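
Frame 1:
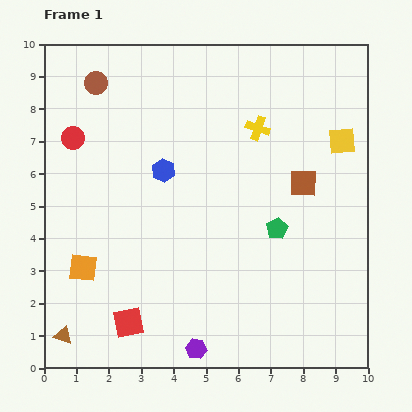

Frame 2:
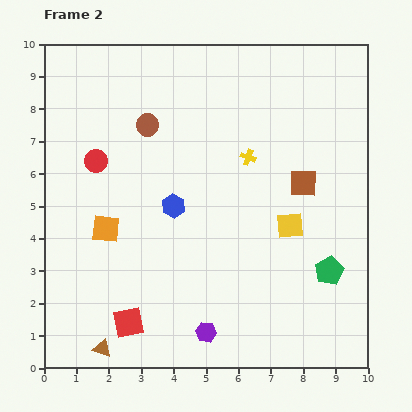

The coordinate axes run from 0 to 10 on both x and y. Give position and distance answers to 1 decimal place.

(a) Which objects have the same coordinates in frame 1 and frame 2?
the red square, the brown square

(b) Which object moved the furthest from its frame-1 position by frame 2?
the yellow square

(moved 3.1; next 2.1)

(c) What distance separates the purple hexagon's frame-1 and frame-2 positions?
0.6

The purple hexagon moved from (4.7, 0.6) to (5.0, 1.1), a distance of √(0.3² + 0.5²) ≈ 0.6.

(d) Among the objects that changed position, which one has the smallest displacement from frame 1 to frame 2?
the purple hexagon

(moved 0.6)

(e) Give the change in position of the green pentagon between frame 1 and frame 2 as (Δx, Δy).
(1.6, -1.3)

The green pentagon was at (7.2, 4.3) in frame 1 and (8.8, 3.0) in frame 2.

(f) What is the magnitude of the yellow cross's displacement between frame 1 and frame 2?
0.9

The yellow cross moved from (6.6, 7.4) to (6.3, 6.5), a distance of √(0.3² + 0.9²) ≈ 0.9.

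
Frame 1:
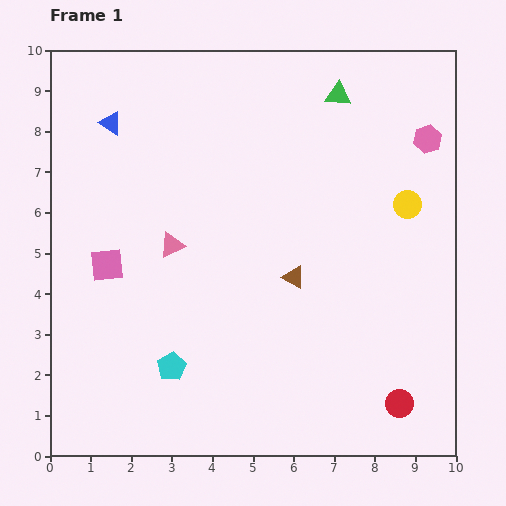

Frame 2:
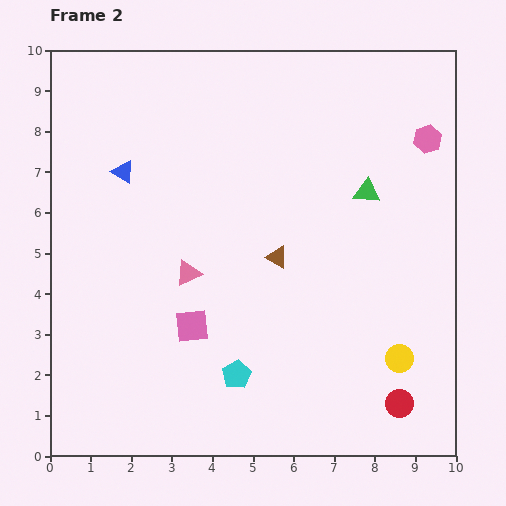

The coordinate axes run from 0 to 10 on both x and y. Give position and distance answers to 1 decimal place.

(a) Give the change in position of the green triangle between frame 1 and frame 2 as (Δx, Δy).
(0.7, -2.4)

The green triangle was at (7.1, 8.9) in frame 1 and (7.8, 6.5) in frame 2.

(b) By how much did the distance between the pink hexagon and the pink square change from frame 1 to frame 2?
-1.1

Distance in frame 1: 8.5. Distance in frame 2: 7.4.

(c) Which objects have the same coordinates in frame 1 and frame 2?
the pink hexagon, the red circle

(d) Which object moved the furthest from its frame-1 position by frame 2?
the yellow circle

(moved 3.8; next 2.6)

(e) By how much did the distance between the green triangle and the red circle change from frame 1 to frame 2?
-2.4

Distance in frame 1: 7.7. Distance in frame 2: 5.3.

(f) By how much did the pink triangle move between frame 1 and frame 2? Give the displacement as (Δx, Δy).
(0.4, -0.7)

The pink triangle was at (3.0, 5.2) in frame 1 and (3.4, 4.5) in frame 2.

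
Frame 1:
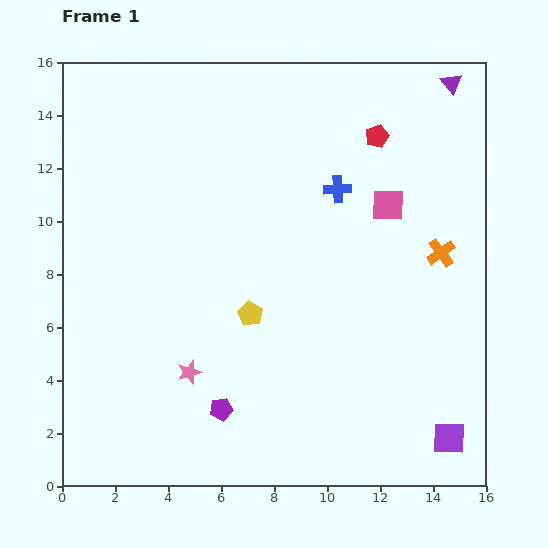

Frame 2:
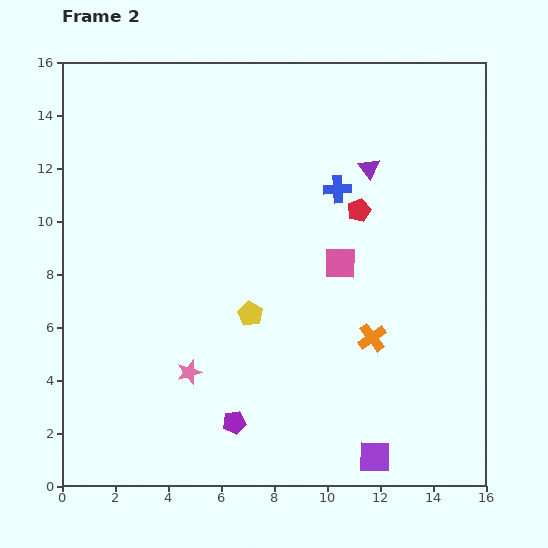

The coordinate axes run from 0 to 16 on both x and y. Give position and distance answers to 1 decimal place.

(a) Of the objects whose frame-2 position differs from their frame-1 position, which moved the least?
the purple pentagon

(moved 0.7)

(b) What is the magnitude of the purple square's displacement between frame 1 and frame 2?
2.9

The purple square moved from (14.6, 1.8) to (11.8, 1.1), a distance of √(2.8² + 0.7²) ≈ 2.9.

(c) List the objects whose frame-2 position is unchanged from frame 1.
the pink star, the yellow pentagon, the blue cross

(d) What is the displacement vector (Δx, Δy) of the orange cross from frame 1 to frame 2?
(-2.6, -3.2)

The orange cross was at (14.3, 8.8) in frame 1 and (11.7, 5.6) in frame 2.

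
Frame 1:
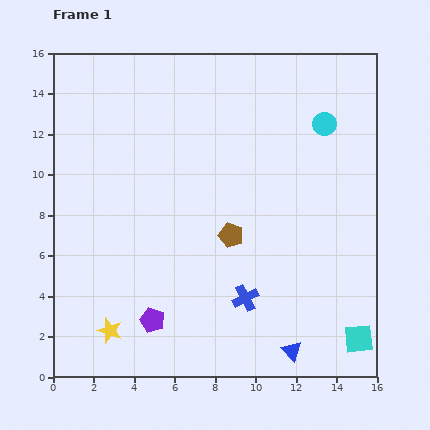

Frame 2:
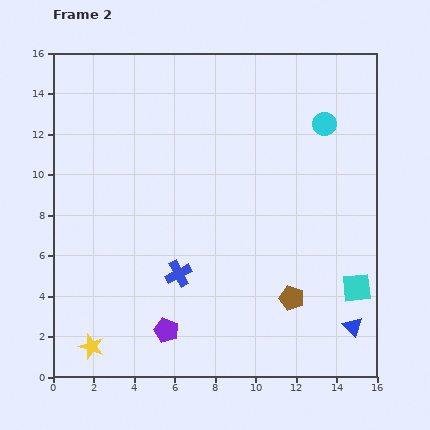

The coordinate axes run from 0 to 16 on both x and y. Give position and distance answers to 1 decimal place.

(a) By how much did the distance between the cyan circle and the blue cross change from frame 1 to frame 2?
+0.9

Distance in frame 1: 9.4. Distance in frame 2: 10.3.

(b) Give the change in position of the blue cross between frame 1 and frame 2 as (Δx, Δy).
(-3.3, 1.2)

The blue cross was at (9.5, 3.9) in frame 1 and (6.2, 5.1) in frame 2.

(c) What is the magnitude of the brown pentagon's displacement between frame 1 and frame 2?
4.3

The brown pentagon moved from (8.8, 7.0) to (11.8, 3.9), a distance of √(3.0² + 3.1²) ≈ 4.3.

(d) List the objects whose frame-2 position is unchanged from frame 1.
the cyan circle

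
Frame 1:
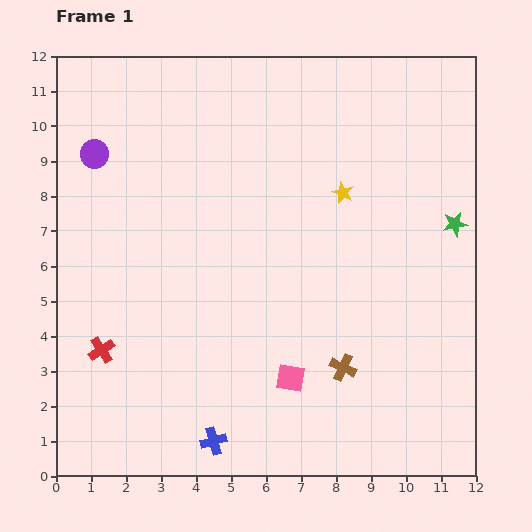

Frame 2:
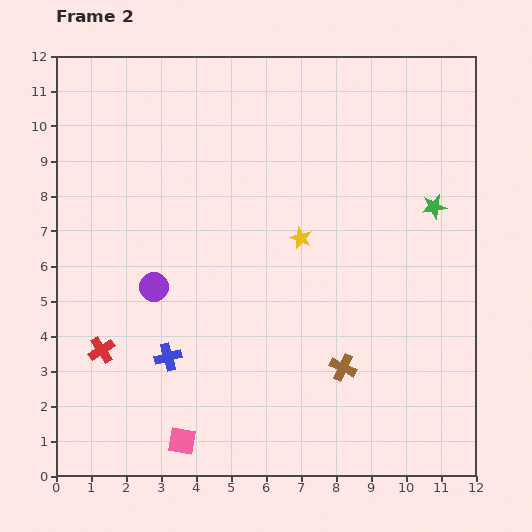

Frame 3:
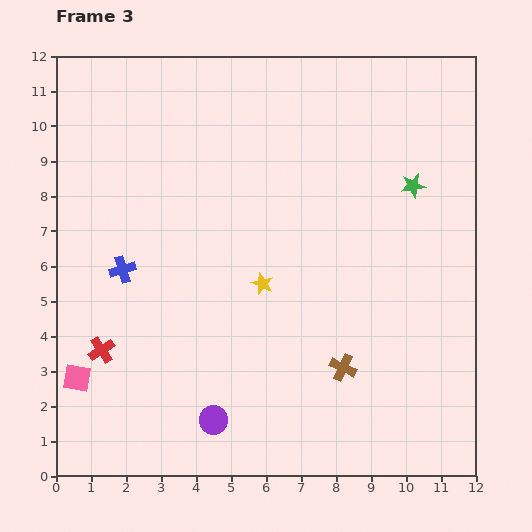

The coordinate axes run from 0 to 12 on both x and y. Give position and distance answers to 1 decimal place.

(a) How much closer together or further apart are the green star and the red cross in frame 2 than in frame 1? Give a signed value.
-0.4

Distance in frame 1: 10.7. Distance in frame 2: 10.3.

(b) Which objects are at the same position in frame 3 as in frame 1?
the brown cross, the red cross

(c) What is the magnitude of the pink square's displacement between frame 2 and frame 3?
3.5

The pink square moved from (3.6, 1.0) to (0.6, 2.8), a distance of √(3.0² + 1.8²) ≈ 3.5.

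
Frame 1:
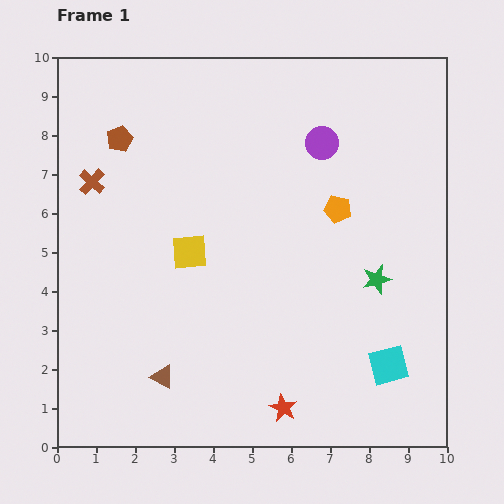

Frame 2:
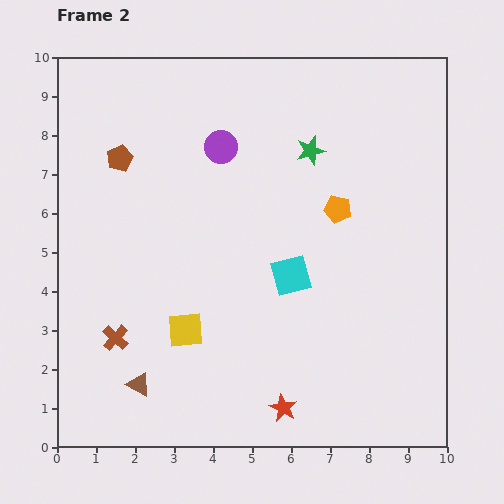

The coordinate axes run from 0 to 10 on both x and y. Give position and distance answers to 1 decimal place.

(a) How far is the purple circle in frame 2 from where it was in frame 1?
2.6

The purple circle moved from (6.8, 7.8) to (4.2, 7.7), a distance of √(2.6² + 0.1²) ≈ 2.6.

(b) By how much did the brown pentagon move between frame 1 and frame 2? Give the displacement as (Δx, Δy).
(0.0, -0.5)

The brown pentagon was at (1.6, 7.9) in frame 1 and (1.6, 7.4) in frame 2.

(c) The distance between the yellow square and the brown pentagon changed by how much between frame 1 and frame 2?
+1.3

Distance in frame 1: 3.4. Distance in frame 2: 4.7.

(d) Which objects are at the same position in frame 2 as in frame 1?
the red star, the orange pentagon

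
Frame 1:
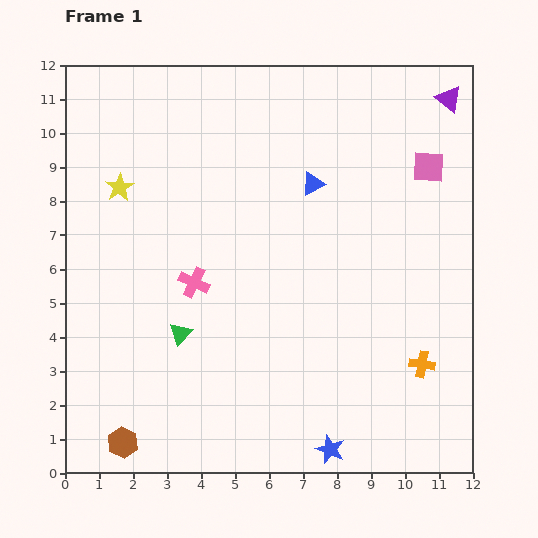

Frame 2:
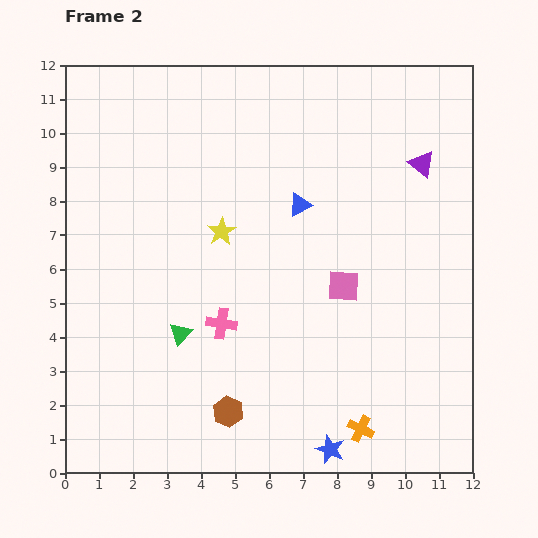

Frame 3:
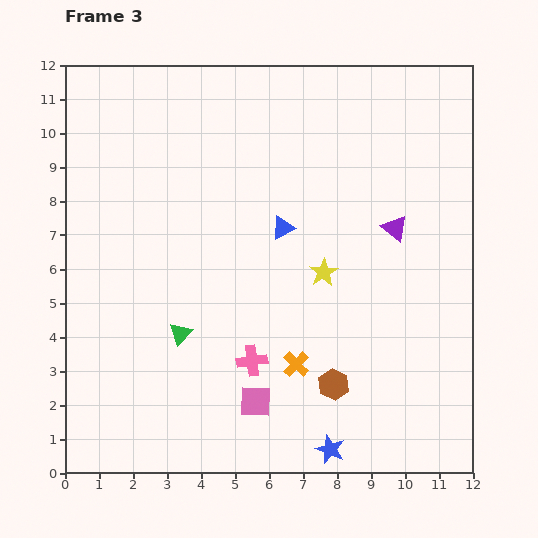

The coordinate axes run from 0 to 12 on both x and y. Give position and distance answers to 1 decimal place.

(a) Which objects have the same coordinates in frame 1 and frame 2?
the blue star, the green triangle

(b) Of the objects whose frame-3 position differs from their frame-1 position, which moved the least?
the blue triangle

(moved 1.6)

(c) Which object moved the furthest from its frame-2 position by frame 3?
the pink square

(moved 4.3; next 3.2)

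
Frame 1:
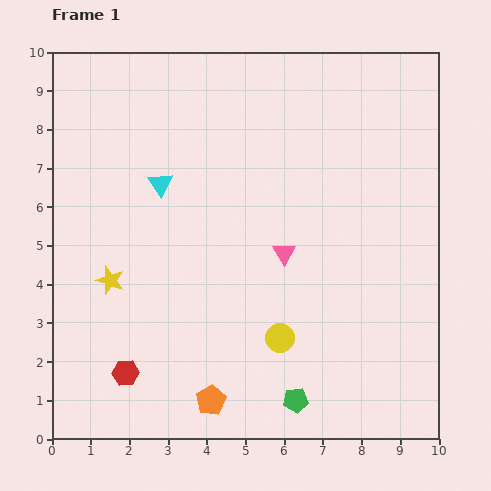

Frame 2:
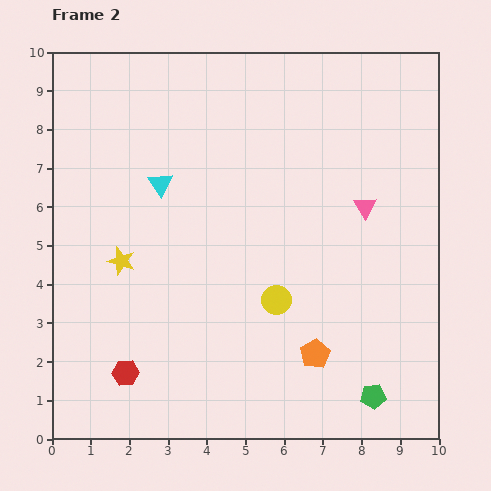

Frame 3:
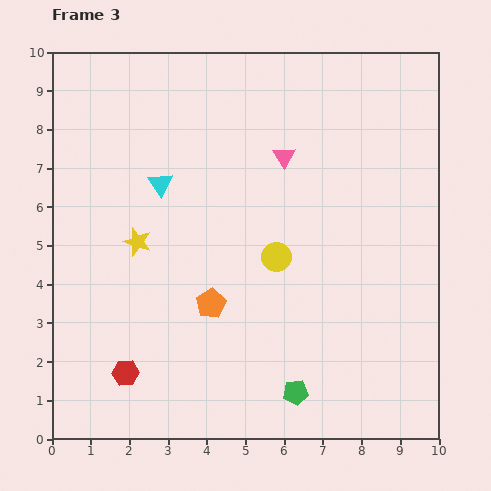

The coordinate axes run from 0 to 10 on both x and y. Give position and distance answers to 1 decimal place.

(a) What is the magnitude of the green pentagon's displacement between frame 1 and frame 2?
2.0

The green pentagon moved from (6.3, 1.0) to (8.3, 1.1), a distance of √(2.0² + 0.1²) ≈ 2.0.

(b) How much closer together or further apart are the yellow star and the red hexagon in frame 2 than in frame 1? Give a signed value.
+0.5

Distance in frame 1: 2.4. Distance in frame 2: 2.9.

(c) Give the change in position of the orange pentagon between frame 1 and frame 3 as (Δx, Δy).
(0.0, 2.5)

The orange pentagon was at (4.1, 1.0) in frame 1 and (4.1, 3.5) in frame 3.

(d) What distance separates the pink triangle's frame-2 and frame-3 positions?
2.5

The pink triangle moved from (8.1, 6.0) to (6.0, 7.3), a distance of √(2.1² + 1.3²) ≈ 2.5.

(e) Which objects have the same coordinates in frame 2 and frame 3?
the cyan triangle, the red hexagon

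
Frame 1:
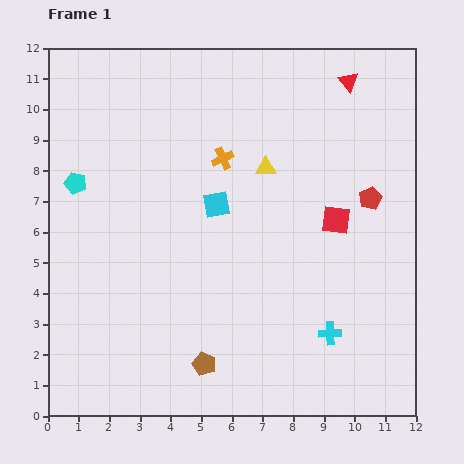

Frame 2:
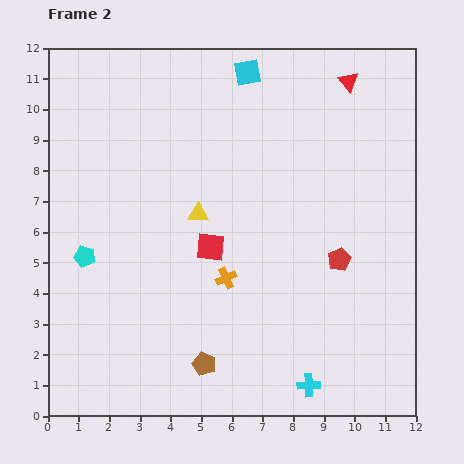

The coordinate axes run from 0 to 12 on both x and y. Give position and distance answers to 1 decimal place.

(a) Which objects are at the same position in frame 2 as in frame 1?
the brown pentagon, the red triangle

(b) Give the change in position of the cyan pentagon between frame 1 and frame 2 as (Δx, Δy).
(0.3, -2.4)

The cyan pentagon was at (0.9, 7.6) in frame 1 and (1.2, 5.2) in frame 2.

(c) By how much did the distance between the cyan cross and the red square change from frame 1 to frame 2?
+1.8

Distance in frame 1: 3.7. Distance in frame 2: 5.5.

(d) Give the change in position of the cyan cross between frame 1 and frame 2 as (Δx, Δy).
(-0.7, -1.7)

The cyan cross was at (9.2, 2.7) in frame 1 and (8.5, 1.0) in frame 2.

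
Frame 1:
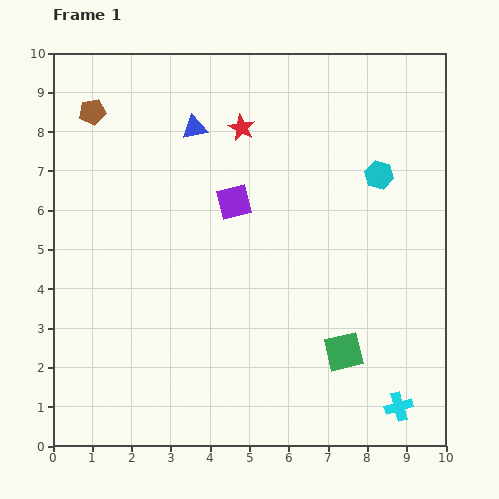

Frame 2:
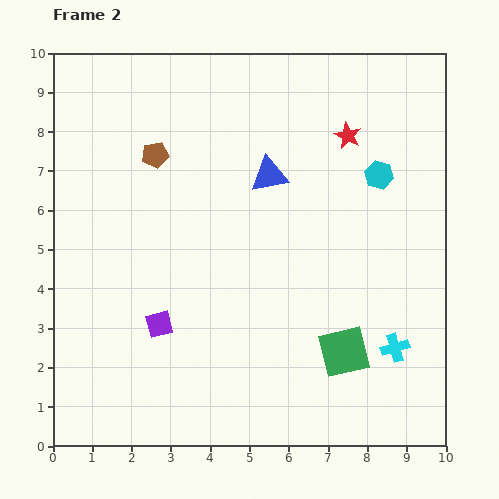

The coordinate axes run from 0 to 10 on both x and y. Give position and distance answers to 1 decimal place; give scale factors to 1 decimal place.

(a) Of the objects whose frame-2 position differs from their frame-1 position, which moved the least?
the cyan cross

(moved 1.5)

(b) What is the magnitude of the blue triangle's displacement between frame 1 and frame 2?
2.2

The blue triangle moved from (3.6, 8.1) to (5.5, 6.9), a distance of √(1.9² + 1.2²) ≈ 2.2.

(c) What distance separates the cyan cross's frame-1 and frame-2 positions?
1.5

The cyan cross moved from (8.8, 1.0) to (8.7, 2.5), a distance of √(0.1² + 1.5²) ≈ 1.5.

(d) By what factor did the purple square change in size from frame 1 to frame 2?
0.8×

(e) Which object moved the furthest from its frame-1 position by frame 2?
the purple square

(moved 3.6; next 2.7)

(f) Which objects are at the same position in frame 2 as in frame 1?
the cyan hexagon, the green square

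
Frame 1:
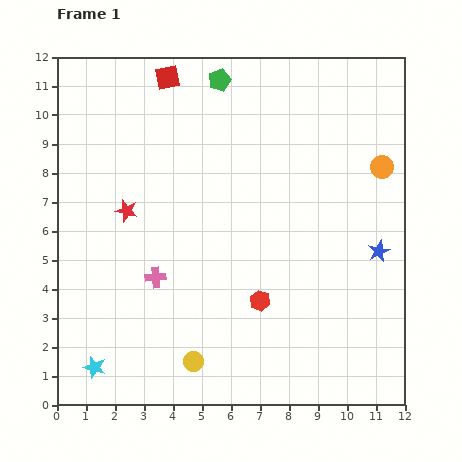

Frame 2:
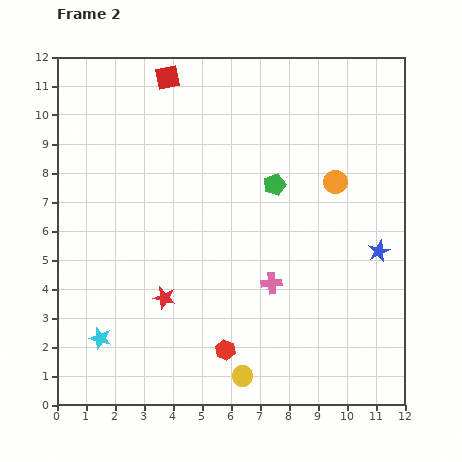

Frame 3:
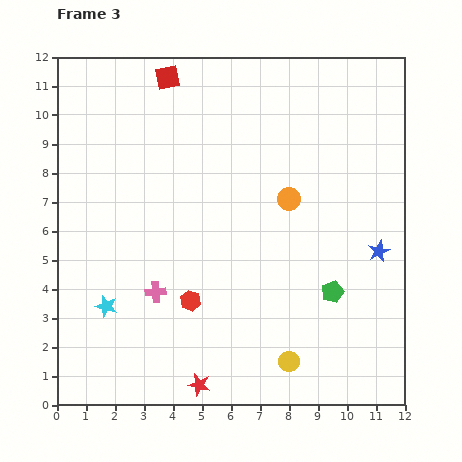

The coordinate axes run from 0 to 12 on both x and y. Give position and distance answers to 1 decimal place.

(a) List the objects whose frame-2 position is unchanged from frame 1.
the red square, the blue star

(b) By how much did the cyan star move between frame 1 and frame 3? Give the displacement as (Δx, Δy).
(0.4, 2.1)

The cyan star was at (1.3, 1.3) in frame 1 and (1.7, 3.4) in frame 3.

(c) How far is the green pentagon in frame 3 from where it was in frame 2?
4.2

The green pentagon moved from (7.5, 7.6) to (9.5, 3.9), a distance of √(2.0² + 3.7²) ≈ 4.2.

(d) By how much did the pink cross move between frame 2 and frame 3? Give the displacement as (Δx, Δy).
(-4.0, -0.3)

The pink cross was at (7.4, 4.2) in frame 2 and (3.4, 3.9) in frame 3.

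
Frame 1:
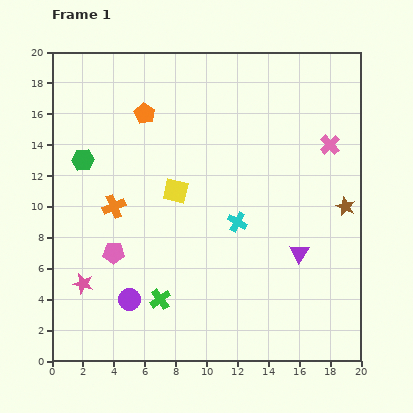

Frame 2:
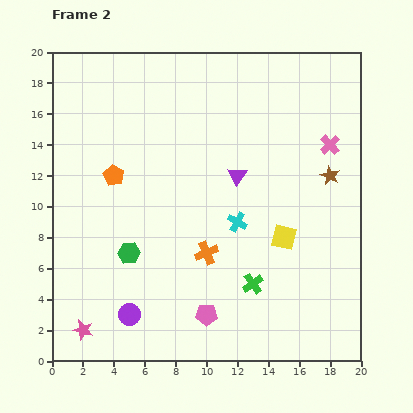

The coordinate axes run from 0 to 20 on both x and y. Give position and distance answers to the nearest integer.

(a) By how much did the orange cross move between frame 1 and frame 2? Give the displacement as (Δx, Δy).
(6, -3)

The orange cross was at (4, 10) in frame 1 and (10, 7) in frame 2.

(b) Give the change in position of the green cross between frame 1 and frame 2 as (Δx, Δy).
(6, 1)

The green cross was at (7, 4) in frame 1 and (13, 5) in frame 2.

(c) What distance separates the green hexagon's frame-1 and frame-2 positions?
7

The green hexagon moved from (2, 13) to (5, 7), a distance of √(3² + 6²) ≈ 7.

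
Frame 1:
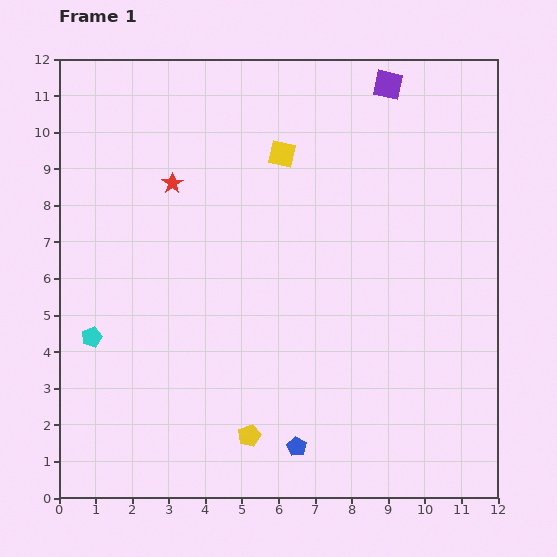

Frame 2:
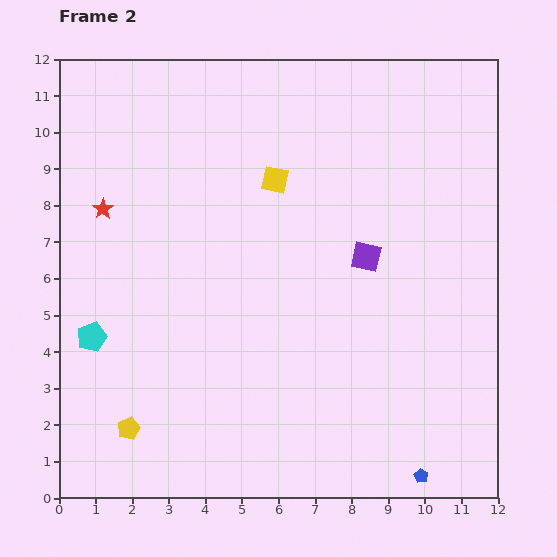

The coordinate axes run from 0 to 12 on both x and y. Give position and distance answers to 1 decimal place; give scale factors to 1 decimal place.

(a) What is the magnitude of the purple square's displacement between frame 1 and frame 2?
4.7

The purple square moved from (9.0, 11.3) to (8.4, 6.6), a distance of √(0.6² + 4.7²) ≈ 4.7.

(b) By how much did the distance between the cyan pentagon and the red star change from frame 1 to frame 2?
-1.2

Distance in frame 1: 4.7. Distance in frame 2: 3.5.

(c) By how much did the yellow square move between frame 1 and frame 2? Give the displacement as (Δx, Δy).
(-0.2, -0.7)

The yellow square was at (6.1, 9.4) in frame 1 and (5.9, 8.7) in frame 2.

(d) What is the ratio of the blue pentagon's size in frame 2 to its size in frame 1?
0.7×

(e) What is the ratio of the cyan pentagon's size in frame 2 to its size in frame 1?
1.5×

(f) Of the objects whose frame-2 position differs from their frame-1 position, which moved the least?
the yellow square

(moved 0.7)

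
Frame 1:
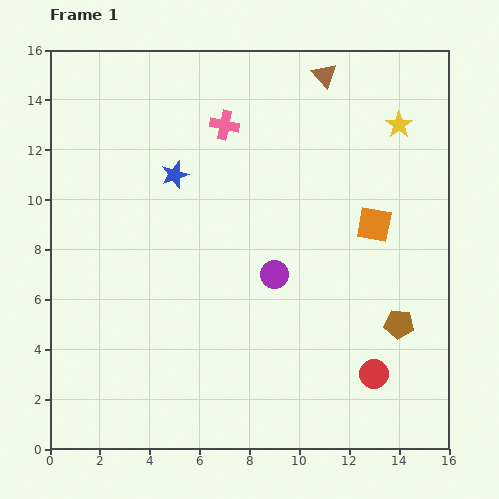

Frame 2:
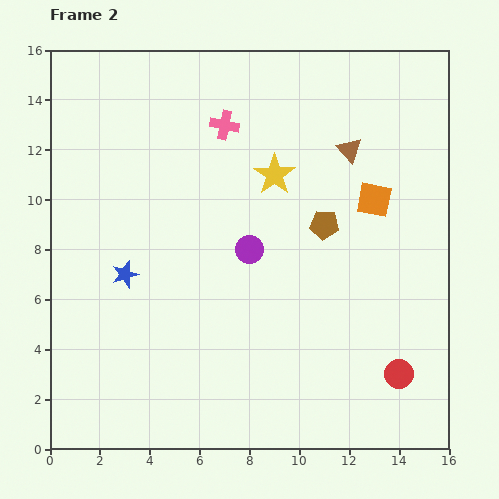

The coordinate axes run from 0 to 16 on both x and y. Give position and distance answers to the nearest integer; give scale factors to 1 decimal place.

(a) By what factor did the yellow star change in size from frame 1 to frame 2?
1.5×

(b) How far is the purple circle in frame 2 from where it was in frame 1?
1

The purple circle moved from (9, 7) to (8, 8), a distance of √(1² + 1²) ≈ 1.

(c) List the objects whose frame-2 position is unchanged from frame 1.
the pink cross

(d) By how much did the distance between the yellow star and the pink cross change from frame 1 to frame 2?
-4

Distance in frame 1: 7. Distance in frame 2: 3.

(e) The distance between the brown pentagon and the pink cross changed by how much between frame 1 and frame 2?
-5

Distance in frame 1: 11. Distance in frame 2: 6.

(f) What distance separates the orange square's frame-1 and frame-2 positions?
1

The orange square moved from (13, 9) to (13, 10), a distance of √(0² + 1²) ≈ 1.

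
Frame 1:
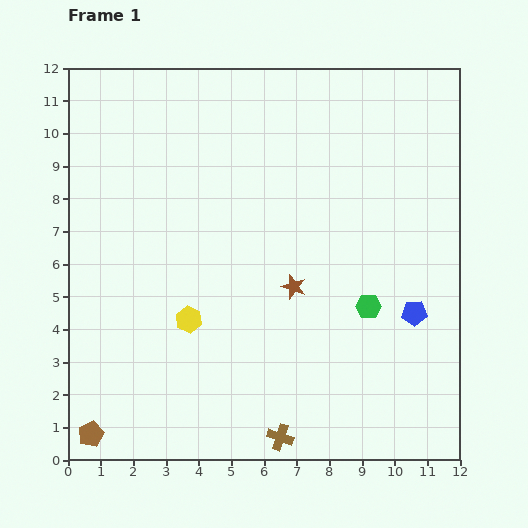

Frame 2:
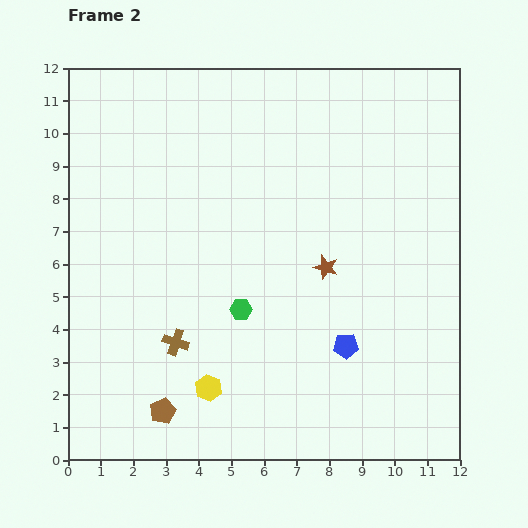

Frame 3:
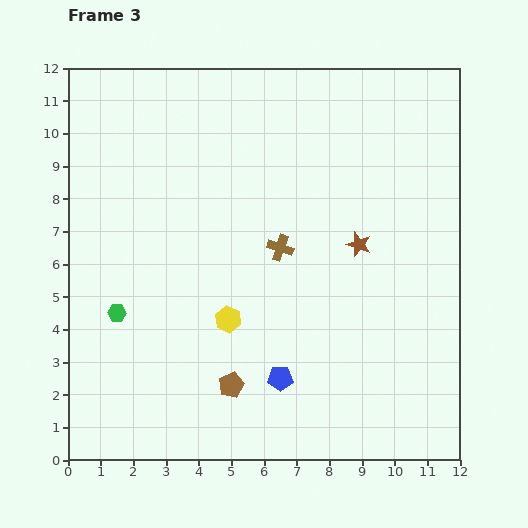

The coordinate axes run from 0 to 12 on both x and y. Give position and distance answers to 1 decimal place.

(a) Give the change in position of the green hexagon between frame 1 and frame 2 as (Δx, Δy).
(-3.9, -0.1)

The green hexagon was at (9.2, 4.7) in frame 1 and (5.3, 4.6) in frame 2.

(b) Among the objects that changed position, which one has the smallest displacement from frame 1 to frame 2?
the brown star

(moved 1.2)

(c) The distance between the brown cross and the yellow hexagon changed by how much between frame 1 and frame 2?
-2.9

Distance in frame 1: 4.6. Distance in frame 2: 1.7.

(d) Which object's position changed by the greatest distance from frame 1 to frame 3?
the green hexagon

(moved 7.7; next 5.8)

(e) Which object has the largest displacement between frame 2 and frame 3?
the brown cross

(moved 4.3; next 3.8)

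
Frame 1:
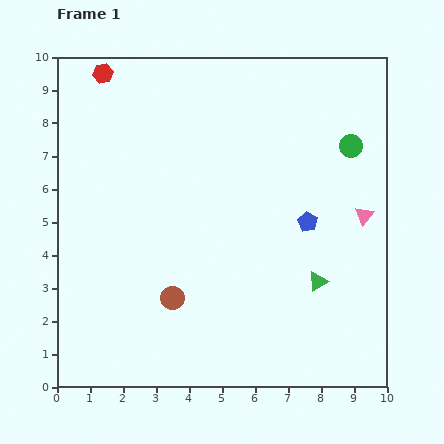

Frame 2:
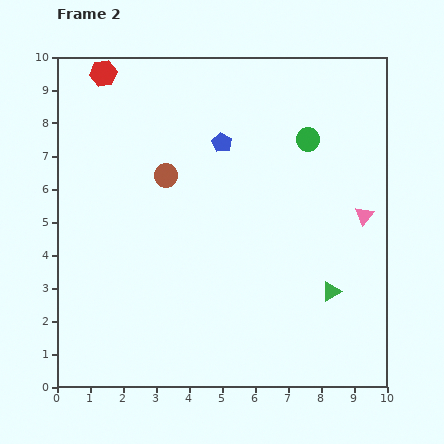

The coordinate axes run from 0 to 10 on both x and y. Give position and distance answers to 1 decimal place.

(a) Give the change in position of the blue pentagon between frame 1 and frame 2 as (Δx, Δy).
(-2.6, 2.4)

The blue pentagon was at (7.6, 5.0) in frame 1 and (5.0, 7.4) in frame 2.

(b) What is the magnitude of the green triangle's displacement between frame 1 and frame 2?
0.5

The green triangle moved from (7.9, 3.2) to (8.3, 2.9), a distance of √(0.4² + 0.3²) ≈ 0.5.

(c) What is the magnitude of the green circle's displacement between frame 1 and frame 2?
1.3

The green circle moved from (8.9, 7.3) to (7.6, 7.5), a distance of √(1.3² + 0.2²) ≈ 1.3.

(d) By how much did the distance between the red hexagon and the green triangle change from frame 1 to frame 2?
+0.4

Distance in frame 1: 9.1. Distance in frame 2: 9.5.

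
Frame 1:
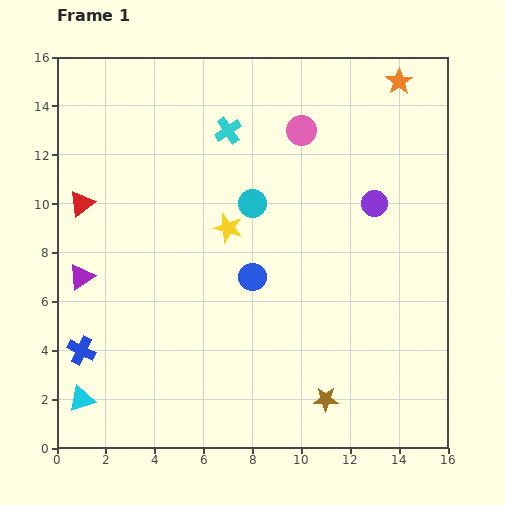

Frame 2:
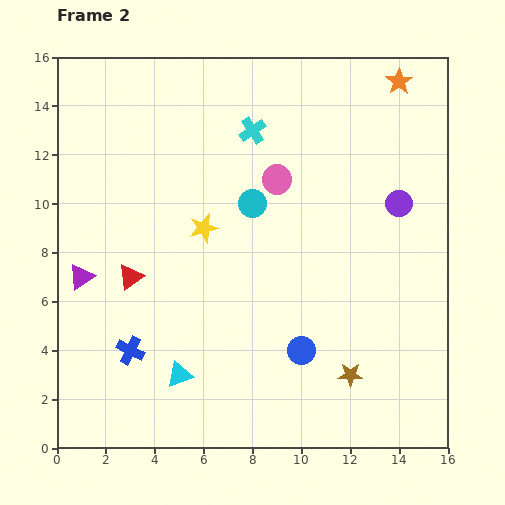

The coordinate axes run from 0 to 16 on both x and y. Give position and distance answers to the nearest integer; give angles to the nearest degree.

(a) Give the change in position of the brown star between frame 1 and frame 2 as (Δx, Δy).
(1, 1)

The brown star was at (11, 2) in frame 1 and (12, 3) in frame 2.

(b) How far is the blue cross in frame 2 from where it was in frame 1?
2

The blue cross moved from (1, 4) to (3, 4), a distance of √(2² + 0²) ≈ 2.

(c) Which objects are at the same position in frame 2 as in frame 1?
the cyan circle, the orange star, the purple triangle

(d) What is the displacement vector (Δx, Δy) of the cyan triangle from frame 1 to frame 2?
(4, 1)

The cyan triangle was at (1, 2) in frame 1 and (5, 3) in frame 2.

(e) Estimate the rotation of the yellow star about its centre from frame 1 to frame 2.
30° counter-clockwise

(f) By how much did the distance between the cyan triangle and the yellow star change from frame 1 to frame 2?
-3

Distance in frame 1: 9. Distance in frame 2: 6.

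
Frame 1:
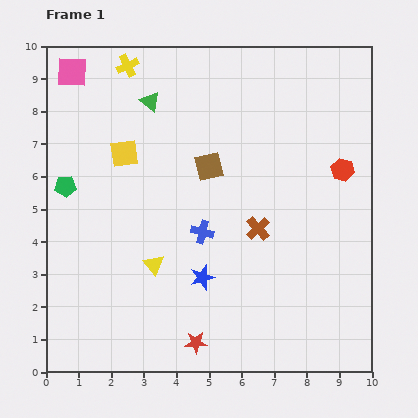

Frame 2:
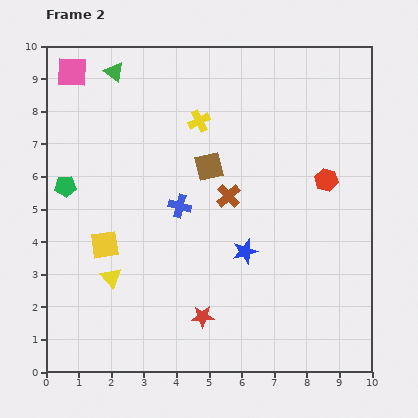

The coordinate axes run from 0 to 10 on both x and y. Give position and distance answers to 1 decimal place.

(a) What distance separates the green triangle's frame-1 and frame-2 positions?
1.4

The green triangle moved from (3.2, 8.3) to (2.1, 9.2), a distance of √(1.1² + 0.9²) ≈ 1.4.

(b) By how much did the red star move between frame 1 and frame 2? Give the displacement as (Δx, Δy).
(0.2, 0.8)

The red star was at (4.6, 0.9) in frame 1 and (4.8, 1.7) in frame 2.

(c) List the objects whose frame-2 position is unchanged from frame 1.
the green pentagon, the brown square, the pink square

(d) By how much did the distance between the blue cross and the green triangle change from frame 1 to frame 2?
+0.3

Distance in frame 1: 4.3. Distance in frame 2: 4.6.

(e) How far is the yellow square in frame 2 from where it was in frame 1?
2.9

The yellow square moved from (2.4, 6.7) to (1.8, 3.9), a distance of √(0.6² + 2.8²) ≈ 2.9.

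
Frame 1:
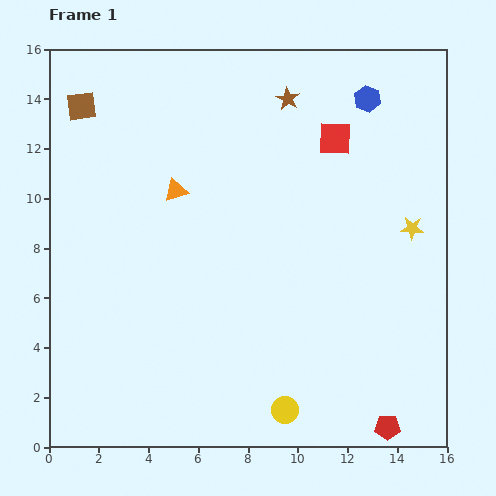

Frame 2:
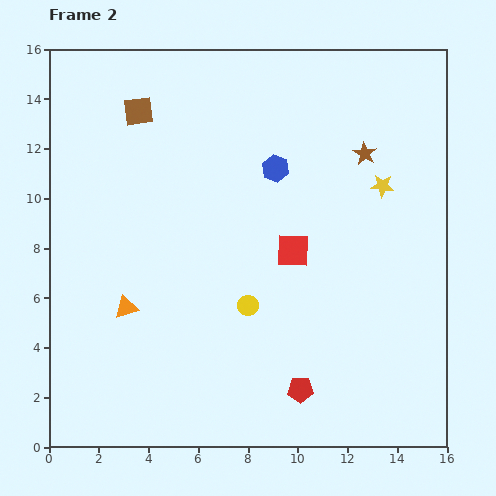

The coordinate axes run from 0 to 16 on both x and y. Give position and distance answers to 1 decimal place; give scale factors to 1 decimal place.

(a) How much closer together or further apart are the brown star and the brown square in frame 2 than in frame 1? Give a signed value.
+1.0

Distance in frame 1: 8.3. Distance in frame 2: 9.3.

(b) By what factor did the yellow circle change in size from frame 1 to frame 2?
0.7×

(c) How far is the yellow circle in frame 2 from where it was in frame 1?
4.5

The yellow circle moved from (9.5, 1.5) to (8.0, 5.7), a distance of √(1.5² + 4.2²) ≈ 4.5.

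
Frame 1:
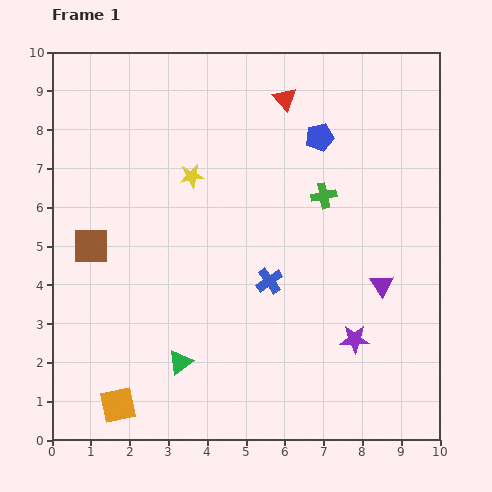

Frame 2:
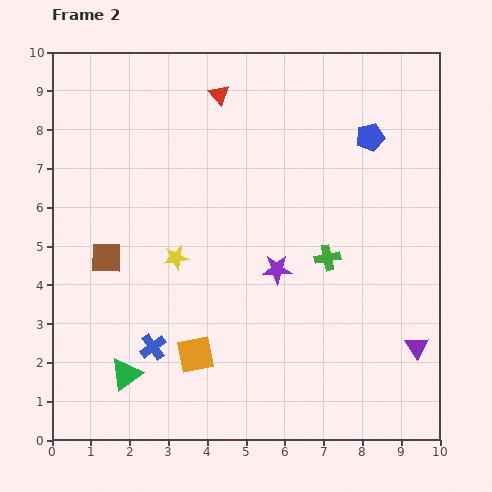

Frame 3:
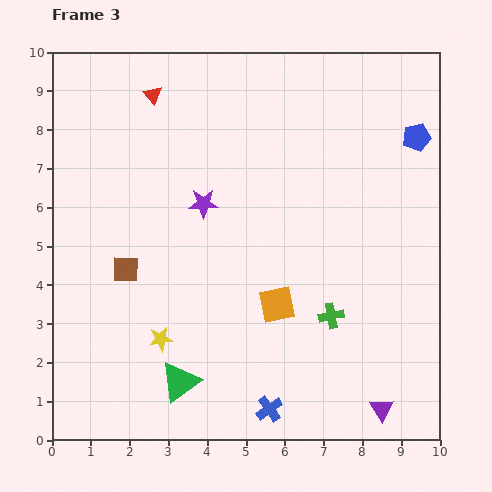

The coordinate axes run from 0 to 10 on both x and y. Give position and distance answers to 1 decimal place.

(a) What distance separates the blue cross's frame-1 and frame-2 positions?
3.4

The blue cross moved from (5.6, 4.1) to (2.6, 2.4), a distance of √(3.0² + 1.7²) ≈ 3.4.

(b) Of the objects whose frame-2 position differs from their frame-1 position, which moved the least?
the brown square

(moved 0.5)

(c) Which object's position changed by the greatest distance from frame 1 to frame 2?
the blue cross

(moved 3.4; next 2.7)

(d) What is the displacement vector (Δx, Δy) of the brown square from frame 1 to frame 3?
(0.9, -0.6)

The brown square was at (1.0, 5.0) in frame 1 and (1.9, 4.4) in frame 3.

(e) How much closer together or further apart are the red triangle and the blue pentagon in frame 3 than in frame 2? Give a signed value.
+2.8

Distance in frame 2: 4.1. Distance in frame 3: 6.9.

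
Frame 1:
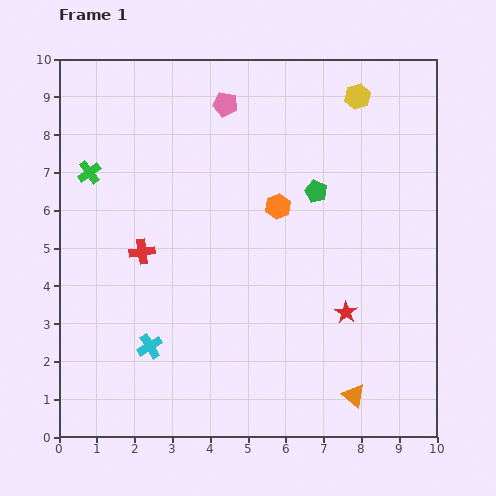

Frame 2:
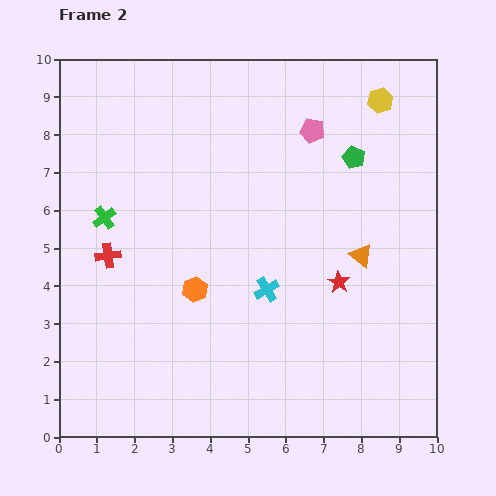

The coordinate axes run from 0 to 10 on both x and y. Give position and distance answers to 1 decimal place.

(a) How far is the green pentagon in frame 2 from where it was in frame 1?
1.3

The green pentagon moved from (6.8, 6.5) to (7.8, 7.4), a distance of √(1.0² + 0.9²) ≈ 1.3.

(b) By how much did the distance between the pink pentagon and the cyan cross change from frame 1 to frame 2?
-2.3

Distance in frame 1: 6.7. Distance in frame 2: 4.4.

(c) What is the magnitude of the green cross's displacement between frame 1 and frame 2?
1.3

The green cross moved from (0.8, 7.0) to (1.2, 5.8), a distance of √(0.4² + 1.2²) ≈ 1.3.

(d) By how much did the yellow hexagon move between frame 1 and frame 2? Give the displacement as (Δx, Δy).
(0.6, -0.1)

The yellow hexagon was at (7.9, 9.0) in frame 1 and (8.5, 8.9) in frame 2.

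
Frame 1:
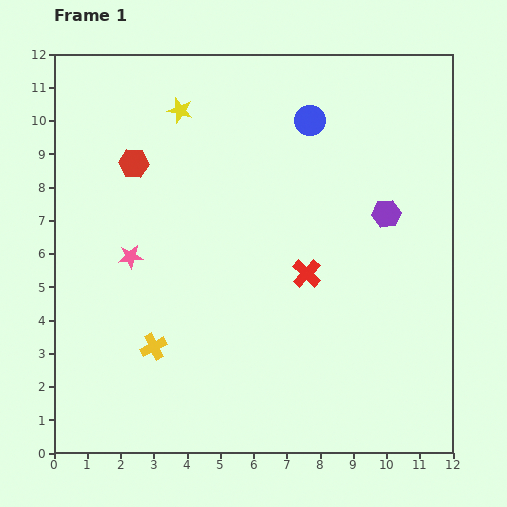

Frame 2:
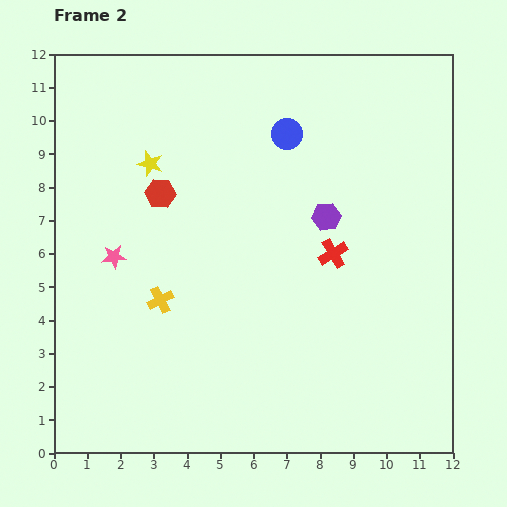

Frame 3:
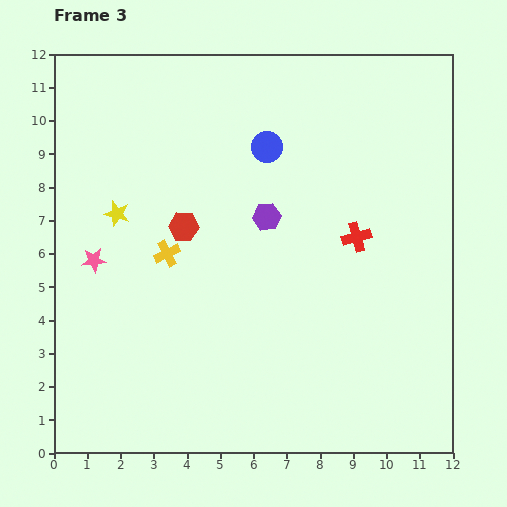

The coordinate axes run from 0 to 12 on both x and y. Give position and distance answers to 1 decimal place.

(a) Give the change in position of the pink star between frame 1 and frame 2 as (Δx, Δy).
(-0.5, 0.0)

The pink star was at (2.3, 5.9) in frame 1 and (1.8, 5.9) in frame 2.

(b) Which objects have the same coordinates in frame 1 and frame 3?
none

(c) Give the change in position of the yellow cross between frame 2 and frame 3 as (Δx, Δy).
(0.2, 1.4)

The yellow cross was at (3.2, 4.6) in frame 2 and (3.4, 6.0) in frame 3.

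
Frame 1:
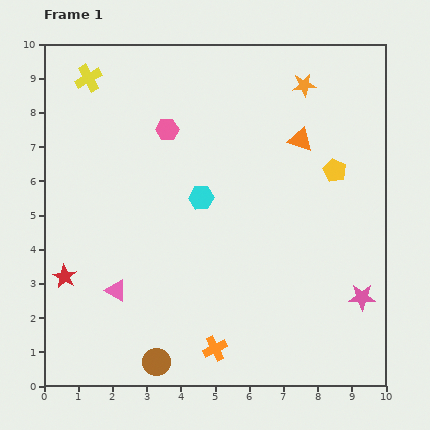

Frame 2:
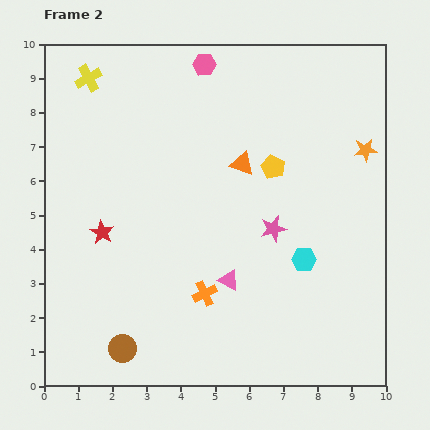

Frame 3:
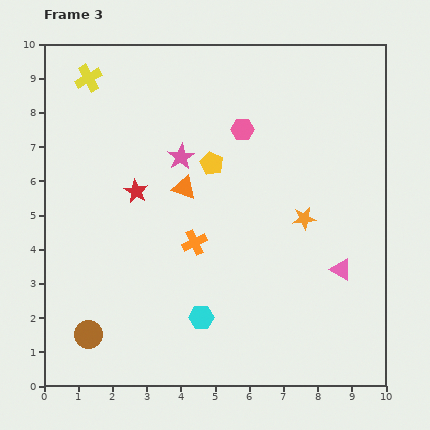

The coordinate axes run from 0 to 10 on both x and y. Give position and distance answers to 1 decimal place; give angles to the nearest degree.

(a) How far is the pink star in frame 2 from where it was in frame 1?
3.3

The pink star moved from (9.3, 2.6) to (6.7, 4.6), a distance of √(2.6² + 2.0²) ≈ 3.3.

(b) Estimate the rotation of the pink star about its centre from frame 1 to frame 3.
31° counter-clockwise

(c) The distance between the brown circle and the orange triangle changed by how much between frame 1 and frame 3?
-2.6

Distance in frame 1: 7.7. Distance in frame 3: 5.1.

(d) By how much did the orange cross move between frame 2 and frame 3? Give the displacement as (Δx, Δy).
(-0.3, 1.5)

The orange cross was at (4.7, 2.7) in frame 2 and (4.4, 4.2) in frame 3.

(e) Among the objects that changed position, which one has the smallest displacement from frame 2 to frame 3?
the brown circle

(moved 1.1)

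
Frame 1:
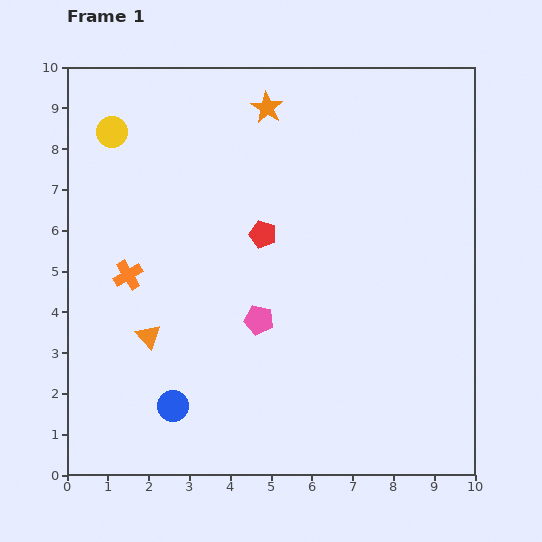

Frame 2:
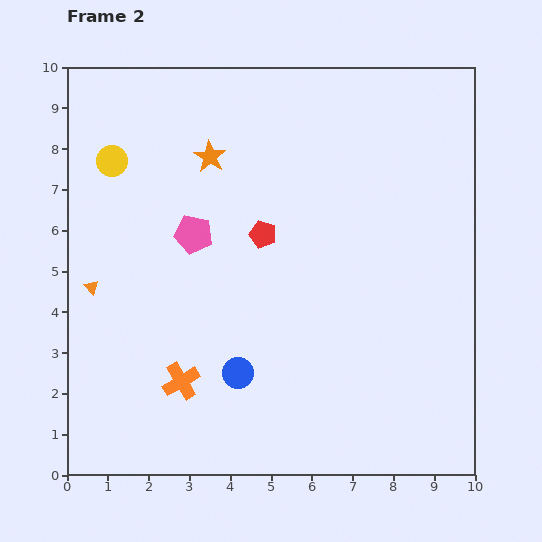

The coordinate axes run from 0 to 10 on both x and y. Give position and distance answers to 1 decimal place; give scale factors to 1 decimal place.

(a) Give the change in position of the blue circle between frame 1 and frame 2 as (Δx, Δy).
(1.6, 0.8)

The blue circle was at (2.6, 1.7) in frame 1 and (4.2, 2.5) in frame 2.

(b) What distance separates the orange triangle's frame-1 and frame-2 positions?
1.8

The orange triangle moved from (2.0, 3.4) to (0.6, 4.6), a distance of √(1.4² + 1.2²) ≈ 1.8.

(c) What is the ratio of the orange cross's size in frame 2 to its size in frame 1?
1.3×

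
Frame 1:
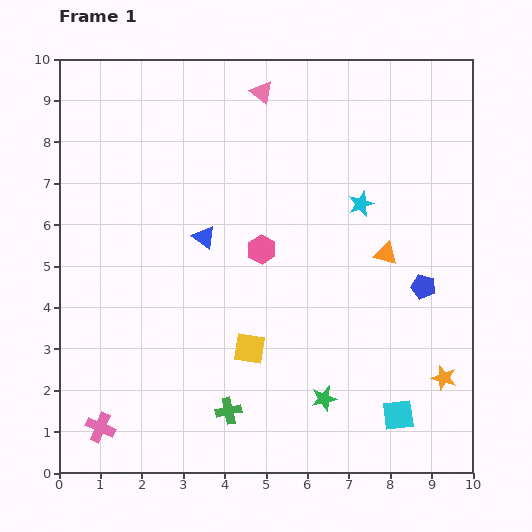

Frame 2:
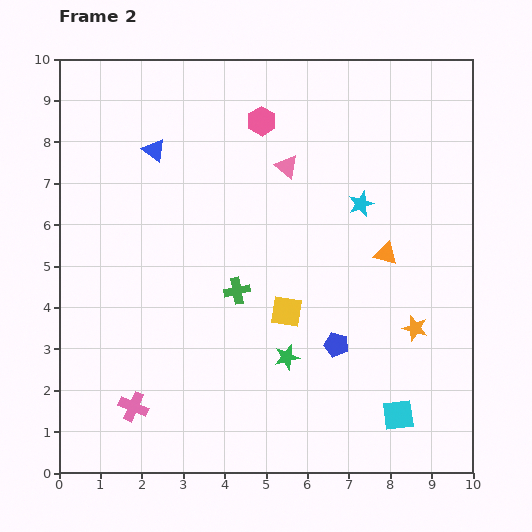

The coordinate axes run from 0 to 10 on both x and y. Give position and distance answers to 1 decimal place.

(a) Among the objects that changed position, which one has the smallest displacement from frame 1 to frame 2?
the pink cross

(moved 0.9)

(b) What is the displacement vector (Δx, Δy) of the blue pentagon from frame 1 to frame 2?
(-2.1, -1.4)

The blue pentagon was at (8.8, 4.5) in frame 1 and (6.7, 3.1) in frame 2.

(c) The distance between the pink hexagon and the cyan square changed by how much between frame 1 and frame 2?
+2.6

Distance in frame 1: 5.2. Distance in frame 2: 7.8.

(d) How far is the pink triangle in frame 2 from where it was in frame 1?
1.9

The pink triangle moved from (4.9, 9.2) to (5.5, 7.4), a distance of √(0.6² + 1.8²) ≈ 1.9.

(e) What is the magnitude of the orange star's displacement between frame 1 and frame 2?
1.4

The orange star moved from (9.3, 2.3) to (8.6, 3.5), a distance of √(0.7² + 1.2²) ≈ 1.4.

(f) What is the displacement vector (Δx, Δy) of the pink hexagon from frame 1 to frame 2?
(0.0, 3.1)

The pink hexagon was at (4.9, 5.4) in frame 1 and (4.9, 8.5) in frame 2.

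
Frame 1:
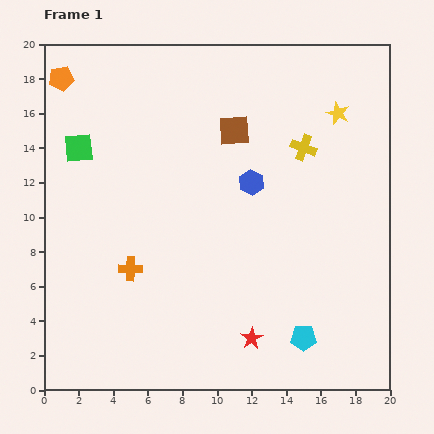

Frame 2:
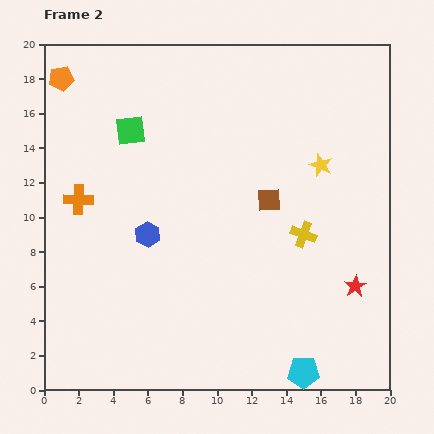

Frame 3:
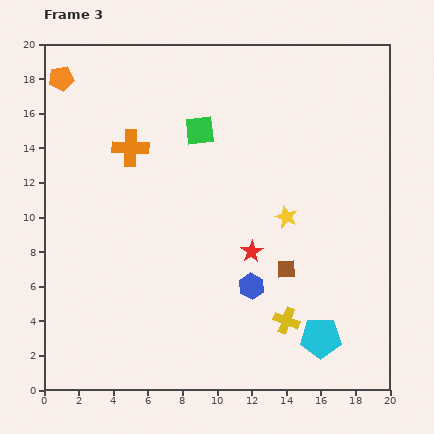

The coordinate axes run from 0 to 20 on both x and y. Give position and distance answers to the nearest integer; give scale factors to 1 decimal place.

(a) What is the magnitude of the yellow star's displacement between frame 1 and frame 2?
3

The yellow star moved from (17, 16) to (16, 13), a distance of √(1² + 3²) ≈ 3.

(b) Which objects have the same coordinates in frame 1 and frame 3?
the orange pentagon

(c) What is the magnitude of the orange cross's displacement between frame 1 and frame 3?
7

The orange cross moved from (5, 7) to (5, 14), a distance of √(0² + 7²) ≈ 7.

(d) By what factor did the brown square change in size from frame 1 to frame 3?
0.6×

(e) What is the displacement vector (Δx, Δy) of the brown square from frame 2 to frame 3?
(1, -4)

The brown square was at (13, 11) in frame 2 and (14, 7) in frame 3.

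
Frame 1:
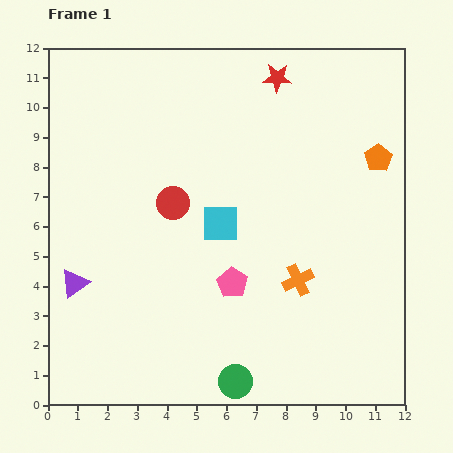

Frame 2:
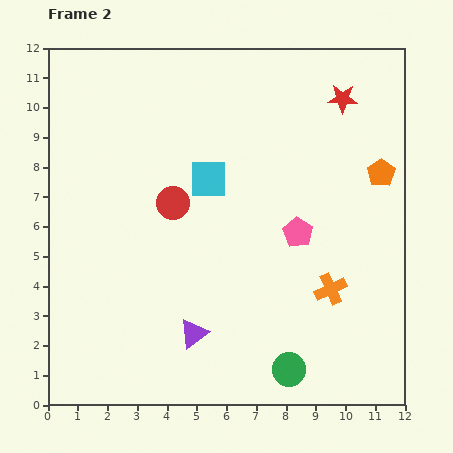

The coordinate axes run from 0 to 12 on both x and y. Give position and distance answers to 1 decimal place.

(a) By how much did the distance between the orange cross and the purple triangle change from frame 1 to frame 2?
-2.7

Distance in frame 1: 7.5. Distance in frame 2: 4.8.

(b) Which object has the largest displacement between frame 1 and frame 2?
the purple triangle

(moved 4.3; next 2.8)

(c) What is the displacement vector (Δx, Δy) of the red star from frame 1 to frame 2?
(2.2, -0.7)

The red star was at (7.7, 11.0) in frame 1 and (9.9, 10.3) in frame 2.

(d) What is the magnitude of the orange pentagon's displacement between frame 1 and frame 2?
0.5

The orange pentagon moved from (11.1, 8.3) to (11.2, 7.8), a distance of √(0.1² + 0.5²) ≈ 0.5.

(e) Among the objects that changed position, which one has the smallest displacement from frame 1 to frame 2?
the orange pentagon

(moved 0.5)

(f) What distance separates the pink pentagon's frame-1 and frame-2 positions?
2.8

The pink pentagon moved from (6.2, 4.1) to (8.4, 5.8), a distance of √(2.2² + 1.7²) ≈ 2.8.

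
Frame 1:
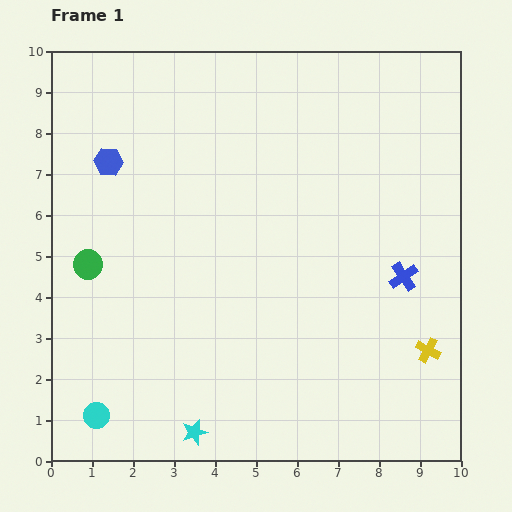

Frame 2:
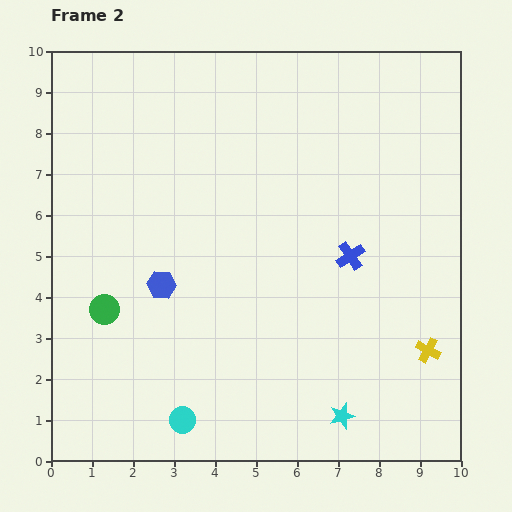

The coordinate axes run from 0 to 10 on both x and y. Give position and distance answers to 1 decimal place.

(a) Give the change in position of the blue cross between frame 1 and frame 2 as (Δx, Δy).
(-1.3, 0.5)

The blue cross was at (8.6, 4.5) in frame 1 and (7.3, 5.0) in frame 2.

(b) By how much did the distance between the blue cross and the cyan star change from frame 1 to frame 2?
-2.5

Distance in frame 1: 6.4. Distance in frame 2: 3.9.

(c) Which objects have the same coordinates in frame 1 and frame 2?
the yellow cross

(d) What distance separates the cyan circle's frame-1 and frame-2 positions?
2.1

The cyan circle moved from (1.1, 1.1) to (3.2, 1.0), a distance of √(2.1² + 0.1²) ≈ 2.1.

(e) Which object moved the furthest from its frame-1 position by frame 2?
the cyan star

(moved 3.6; next 3.3)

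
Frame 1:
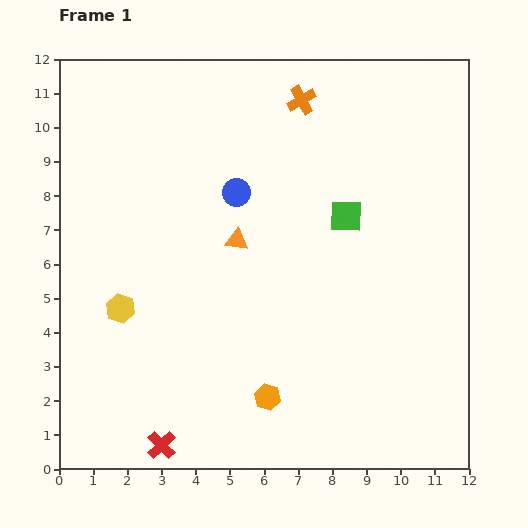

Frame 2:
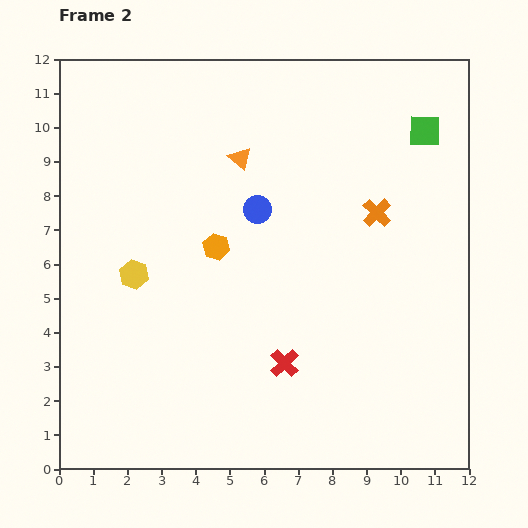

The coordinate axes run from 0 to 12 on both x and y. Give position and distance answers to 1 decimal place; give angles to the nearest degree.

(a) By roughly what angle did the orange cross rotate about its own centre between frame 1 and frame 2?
15° counter-clockwise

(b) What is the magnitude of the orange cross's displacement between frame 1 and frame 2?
4.0

The orange cross moved from (7.1, 10.8) to (9.3, 7.5), a distance of √(2.2² + 3.3²) ≈ 4.0.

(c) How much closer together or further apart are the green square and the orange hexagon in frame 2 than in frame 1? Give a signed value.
+1.2

Distance in frame 1: 5.8. Distance in frame 2: 7.0.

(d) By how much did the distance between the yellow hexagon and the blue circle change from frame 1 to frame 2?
-0.7

Distance in frame 1: 4.8. Distance in frame 2: 4.1.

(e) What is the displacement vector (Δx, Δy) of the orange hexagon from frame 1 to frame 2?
(-1.5, 4.4)

The orange hexagon was at (6.1, 2.1) in frame 1 and (4.6, 6.5) in frame 2.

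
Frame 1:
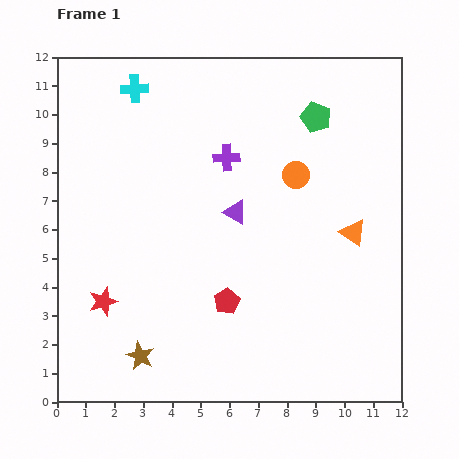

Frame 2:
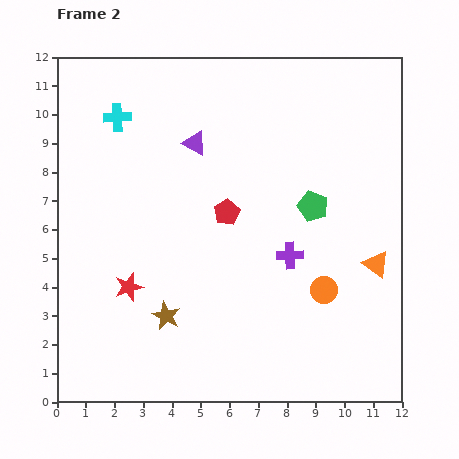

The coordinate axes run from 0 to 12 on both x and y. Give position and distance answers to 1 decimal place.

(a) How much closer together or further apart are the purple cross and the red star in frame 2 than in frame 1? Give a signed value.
-0.9

Distance in frame 1: 6.6. Distance in frame 2: 5.7.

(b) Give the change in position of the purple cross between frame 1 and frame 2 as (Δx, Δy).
(2.2, -3.4)

The purple cross was at (5.9, 8.5) in frame 1 and (8.1, 5.1) in frame 2.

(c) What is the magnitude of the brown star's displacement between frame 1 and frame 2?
1.7

The brown star moved from (2.9, 1.6) to (3.8, 3.0), a distance of √(0.9² + 1.4²) ≈ 1.7.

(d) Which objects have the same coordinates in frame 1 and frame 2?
none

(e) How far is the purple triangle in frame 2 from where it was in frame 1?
2.8

The purple triangle moved from (6.2, 6.6) to (4.8, 9.0), a distance of √(1.4² + 2.4²) ≈ 2.8.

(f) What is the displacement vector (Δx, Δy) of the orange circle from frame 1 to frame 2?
(1.0, -4.0)

The orange circle was at (8.3, 7.9) in frame 1 and (9.3, 3.9) in frame 2.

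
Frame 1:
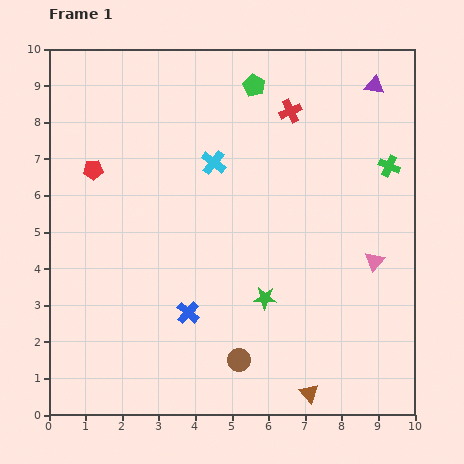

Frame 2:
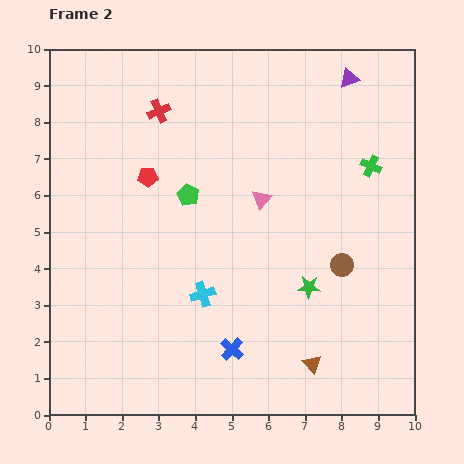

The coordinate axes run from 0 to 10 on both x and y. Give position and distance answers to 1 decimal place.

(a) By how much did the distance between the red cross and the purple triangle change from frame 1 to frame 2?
+2.9

Distance in frame 1: 2.4. Distance in frame 2: 5.3.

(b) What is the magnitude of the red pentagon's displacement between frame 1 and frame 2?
1.5

The red pentagon moved from (1.2, 6.7) to (2.7, 6.5), a distance of √(1.5² + 0.2²) ≈ 1.5.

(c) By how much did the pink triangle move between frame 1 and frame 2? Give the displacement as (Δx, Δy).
(-3.1, 1.7)

The pink triangle was at (8.9, 4.2) in frame 1 and (5.8, 5.9) in frame 2.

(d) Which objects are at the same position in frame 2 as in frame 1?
none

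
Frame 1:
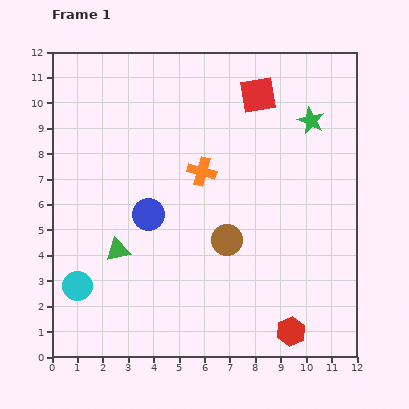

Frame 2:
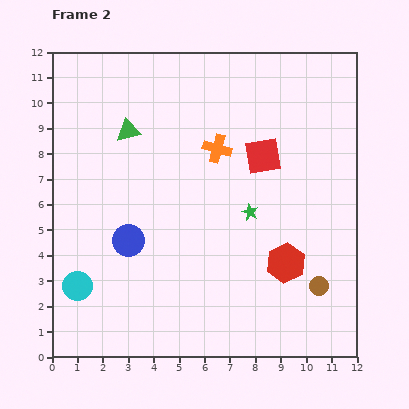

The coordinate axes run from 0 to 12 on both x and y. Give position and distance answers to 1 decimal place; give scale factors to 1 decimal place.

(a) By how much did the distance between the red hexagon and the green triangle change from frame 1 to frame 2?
+0.6

Distance in frame 1: 7.5. Distance in frame 2: 8.1.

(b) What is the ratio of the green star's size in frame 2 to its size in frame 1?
0.6×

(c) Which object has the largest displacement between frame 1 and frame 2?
the green triangle

(moved 4.7; next 4.3)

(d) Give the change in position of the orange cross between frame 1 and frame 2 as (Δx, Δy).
(0.6, 0.9)

The orange cross was at (5.9, 7.3) in frame 1 and (6.5, 8.2) in frame 2.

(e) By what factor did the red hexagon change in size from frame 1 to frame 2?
1.4×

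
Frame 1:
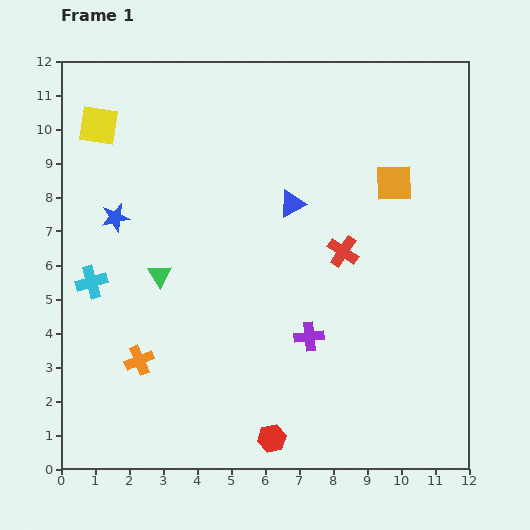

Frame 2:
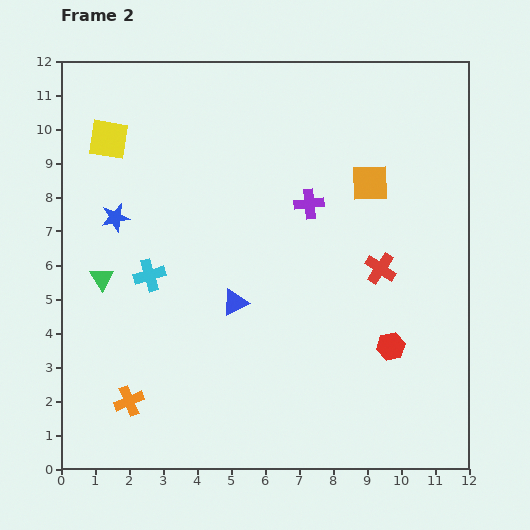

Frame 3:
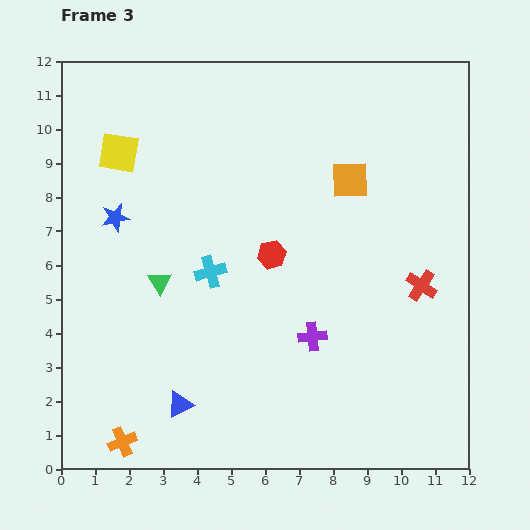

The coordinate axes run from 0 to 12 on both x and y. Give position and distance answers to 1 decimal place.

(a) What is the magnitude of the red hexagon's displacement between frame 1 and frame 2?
4.4

The red hexagon moved from (6.2, 0.9) to (9.7, 3.6), a distance of √(3.5² + 2.7²) ≈ 4.4.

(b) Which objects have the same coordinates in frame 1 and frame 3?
the blue star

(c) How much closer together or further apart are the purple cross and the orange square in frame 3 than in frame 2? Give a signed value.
+2.8

Distance in frame 2: 1.9. Distance in frame 3: 4.7.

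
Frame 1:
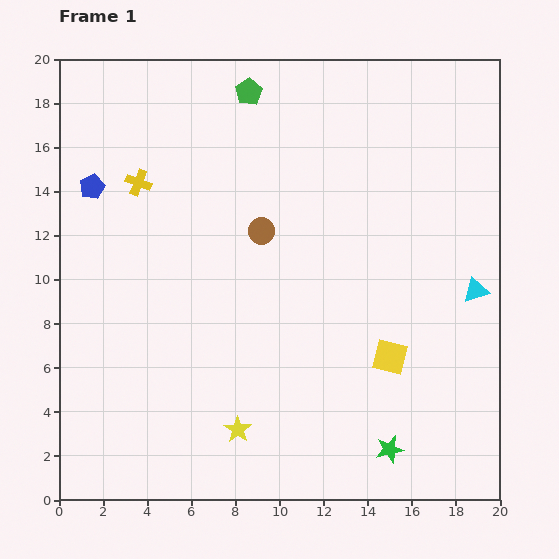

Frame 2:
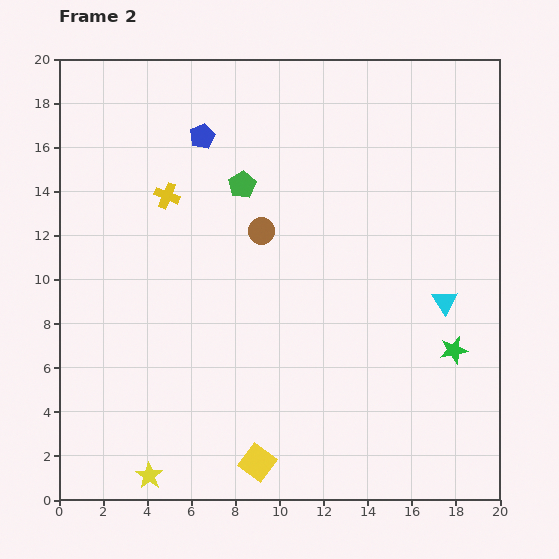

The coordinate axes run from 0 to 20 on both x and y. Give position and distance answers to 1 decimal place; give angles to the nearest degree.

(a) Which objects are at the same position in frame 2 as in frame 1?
the brown circle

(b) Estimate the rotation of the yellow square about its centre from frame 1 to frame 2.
22° clockwise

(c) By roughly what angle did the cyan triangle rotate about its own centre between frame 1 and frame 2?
43° counter-clockwise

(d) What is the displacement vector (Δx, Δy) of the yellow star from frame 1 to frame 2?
(-4.0, -2.1)

The yellow star was at (8.1, 3.2) in frame 1 and (4.1, 1.1) in frame 2.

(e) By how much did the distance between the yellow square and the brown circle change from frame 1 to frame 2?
+2.4

Distance in frame 1: 8.1. Distance in frame 2: 10.5.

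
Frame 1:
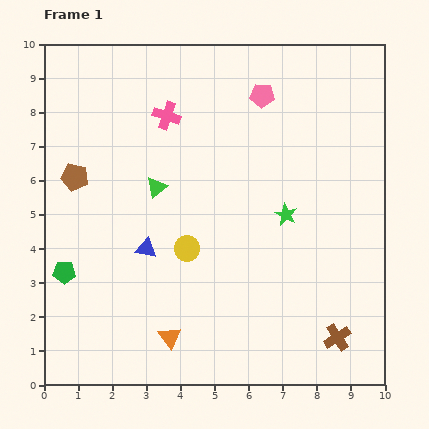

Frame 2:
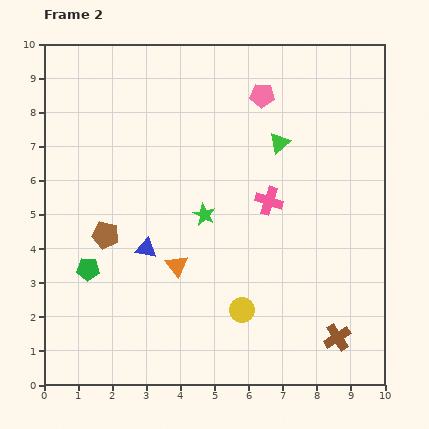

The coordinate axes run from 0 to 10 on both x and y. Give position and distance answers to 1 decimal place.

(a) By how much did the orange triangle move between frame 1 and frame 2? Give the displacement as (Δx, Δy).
(0.2, 2.1)

The orange triangle was at (3.7, 1.4) in frame 1 and (3.9, 3.5) in frame 2.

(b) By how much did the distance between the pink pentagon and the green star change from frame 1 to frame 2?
+0.3

Distance in frame 1: 3.6. Distance in frame 2: 3.9.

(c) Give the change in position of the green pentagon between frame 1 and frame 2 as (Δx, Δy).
(0.7, 0.1)

The green pentagon was at (0.6, 3.3) in frame 1 and (1.3, 3.4) in frame 2.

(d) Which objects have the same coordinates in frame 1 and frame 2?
the pink pentagon, the brown cross, the blue triangle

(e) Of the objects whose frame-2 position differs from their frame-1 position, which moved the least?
the green pentagon

(moved 0.7)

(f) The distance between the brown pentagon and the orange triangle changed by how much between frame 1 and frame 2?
-3.2

Distance in frame 1: 5.5. Distance in frame 2: 2.3.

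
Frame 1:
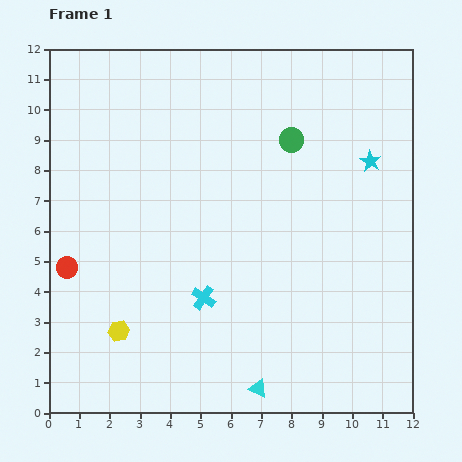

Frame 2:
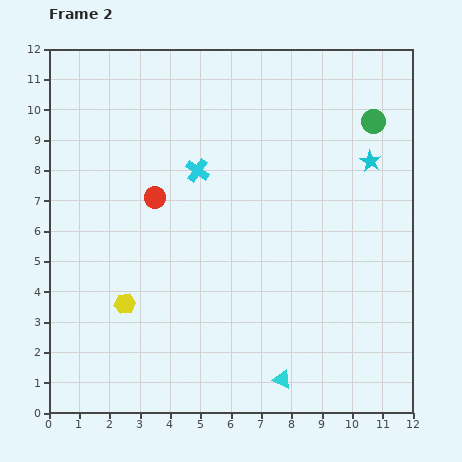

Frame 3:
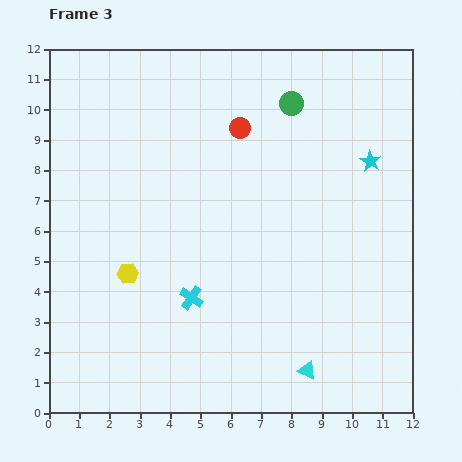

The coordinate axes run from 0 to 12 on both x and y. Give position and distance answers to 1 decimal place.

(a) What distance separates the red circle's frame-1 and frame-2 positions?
3.7

The red circle moved from (0.6, 4.8) to (3.5, 7.1), a distance of √(2.9² + 2.3²) ≈ 3.7.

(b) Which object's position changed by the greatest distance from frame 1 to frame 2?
the cyan cross

(moved 4.2; next 3.7)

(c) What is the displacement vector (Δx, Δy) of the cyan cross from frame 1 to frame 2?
(-0.2, 4.2)

The cyan cross was at (5.1, 3.8) in frame 1 and (4.9, 8.0) in frame 2.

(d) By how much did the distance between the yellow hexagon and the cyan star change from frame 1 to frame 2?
-0.6

Distance in frame 1: 10.0. Distance in frame 2: 9.4.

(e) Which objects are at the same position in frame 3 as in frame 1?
the cyan star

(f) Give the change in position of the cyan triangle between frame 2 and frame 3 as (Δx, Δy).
(0.8, 0.3)

The cyan triangle was at (7.7, 1.1) in frame 2 and (8.5, 1.4) in frame 3.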